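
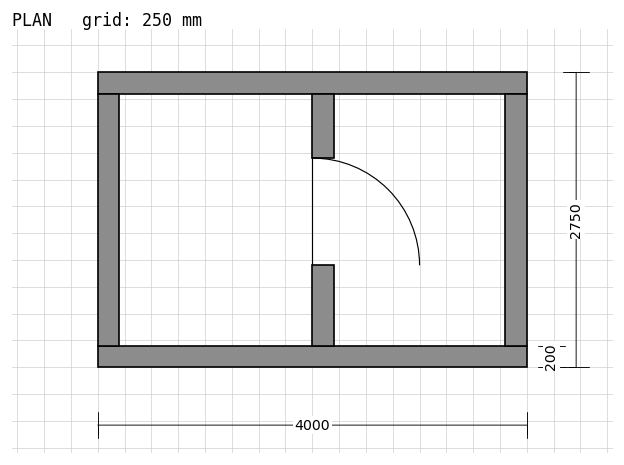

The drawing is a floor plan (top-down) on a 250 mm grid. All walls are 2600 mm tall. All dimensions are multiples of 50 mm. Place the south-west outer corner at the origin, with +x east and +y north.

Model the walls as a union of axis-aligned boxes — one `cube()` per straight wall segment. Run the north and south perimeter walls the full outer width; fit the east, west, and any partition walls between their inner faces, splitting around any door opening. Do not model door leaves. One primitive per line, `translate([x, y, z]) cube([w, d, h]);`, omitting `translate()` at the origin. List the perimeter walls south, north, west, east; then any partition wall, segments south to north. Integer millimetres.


cube([4000, 200, 2600]);
translate([0, 2550, 0]) cube([4000, 200, 2600]);
translate([0, 200, 0]) cube([200, 2350, 2600]);
translate([3800, 200, 0]) cube([200, 2350, 2600]);
translate([2000, 200, 0]) cube([200, 750, 2600]);
translate([2000, 1950, 0]) cube([200, 600, 2600]);


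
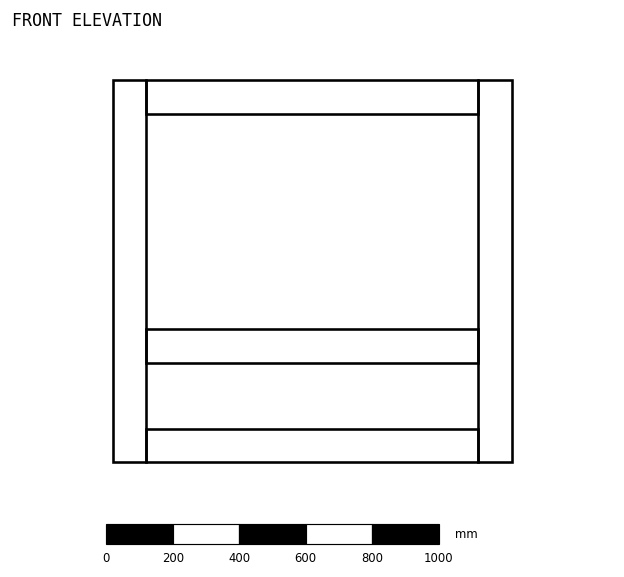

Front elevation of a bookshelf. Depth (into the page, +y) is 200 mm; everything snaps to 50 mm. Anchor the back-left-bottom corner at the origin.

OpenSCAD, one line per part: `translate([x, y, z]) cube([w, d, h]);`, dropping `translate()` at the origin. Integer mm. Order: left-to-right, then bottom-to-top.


cube([100, 200, 1150]);
translate([100, 0, 0]) cube([1000, 200, 100]);
translate([100, 0, 300]) cube([1000, 200, 100]);
translate([100, 0, 1050]) cube([1000, 200, 100]);
translate([1100, 0, 0]) cube([100, 200, 1150]);


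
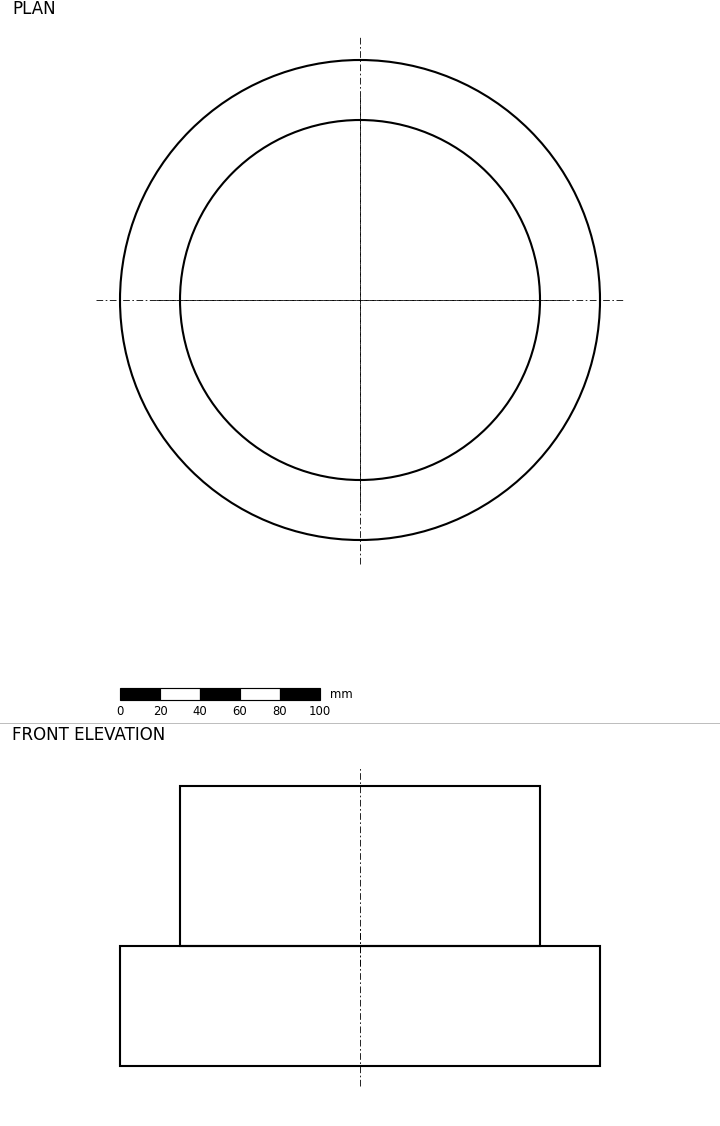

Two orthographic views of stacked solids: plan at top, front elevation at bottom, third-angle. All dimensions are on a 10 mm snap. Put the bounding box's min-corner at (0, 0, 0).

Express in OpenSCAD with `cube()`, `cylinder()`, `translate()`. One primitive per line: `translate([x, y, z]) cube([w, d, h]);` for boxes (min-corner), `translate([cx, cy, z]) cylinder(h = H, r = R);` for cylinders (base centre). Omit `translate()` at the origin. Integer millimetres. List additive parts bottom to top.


translate([120, 120, 0]) cylinder(h = 60, r = 120);
translate([120, 120, 60]) cylinder(h = 80, r = 90);


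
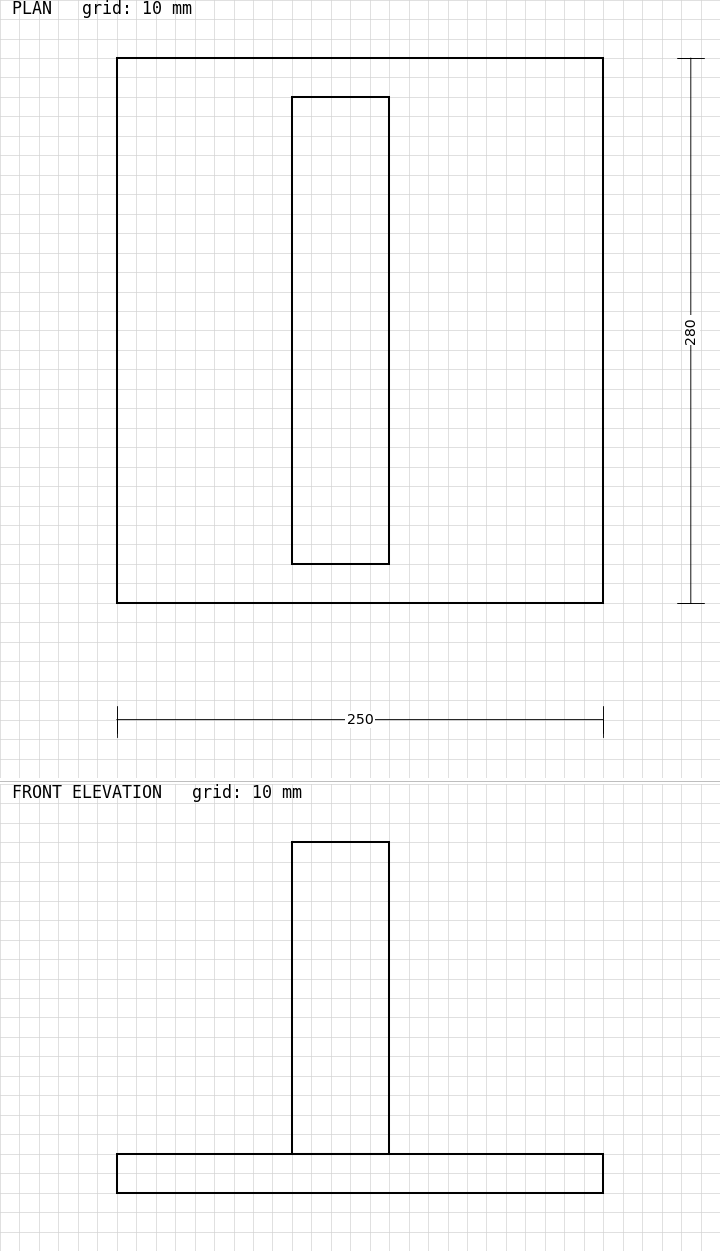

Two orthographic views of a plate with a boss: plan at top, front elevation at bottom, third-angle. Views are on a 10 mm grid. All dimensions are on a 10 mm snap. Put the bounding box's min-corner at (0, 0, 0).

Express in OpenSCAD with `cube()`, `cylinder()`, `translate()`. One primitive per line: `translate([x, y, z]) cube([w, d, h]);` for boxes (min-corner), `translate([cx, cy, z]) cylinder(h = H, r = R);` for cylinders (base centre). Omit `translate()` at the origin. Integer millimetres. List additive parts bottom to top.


cube([250, 280, 20]);
translate([90, 20, 20]) cube([50, 240, 160]);


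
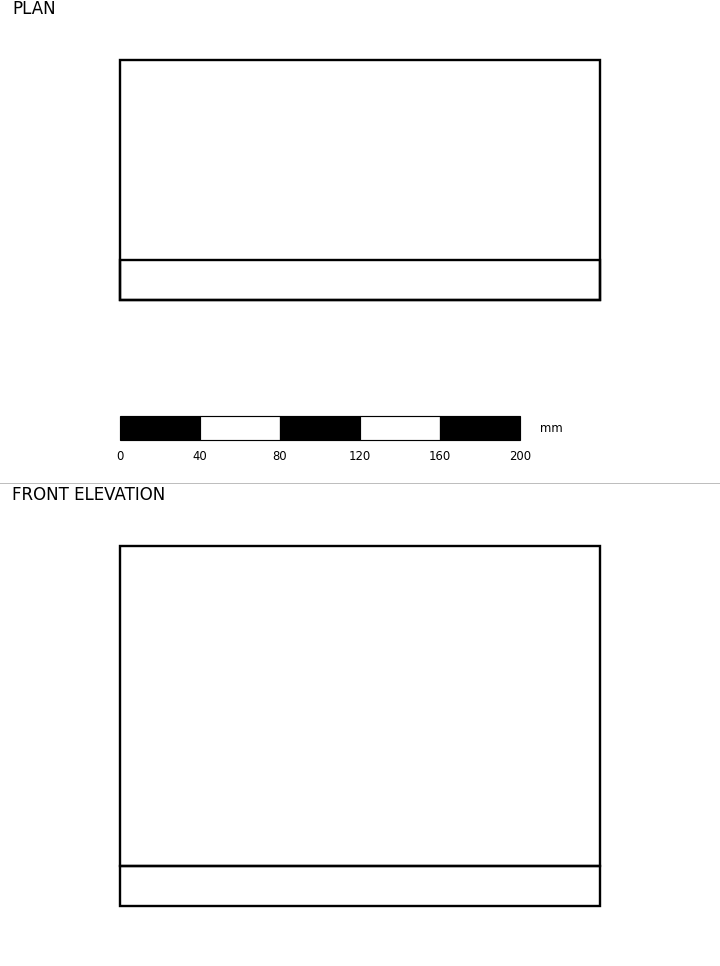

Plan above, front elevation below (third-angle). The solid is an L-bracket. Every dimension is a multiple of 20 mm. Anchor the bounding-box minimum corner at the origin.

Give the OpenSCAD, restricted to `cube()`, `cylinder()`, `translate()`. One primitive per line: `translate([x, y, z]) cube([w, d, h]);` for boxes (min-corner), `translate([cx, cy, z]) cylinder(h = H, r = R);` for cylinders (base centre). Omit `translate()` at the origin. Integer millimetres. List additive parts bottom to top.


cube([240, 120, 20]);
translate([0, 0, 20]) cube([240, 20, 160]);


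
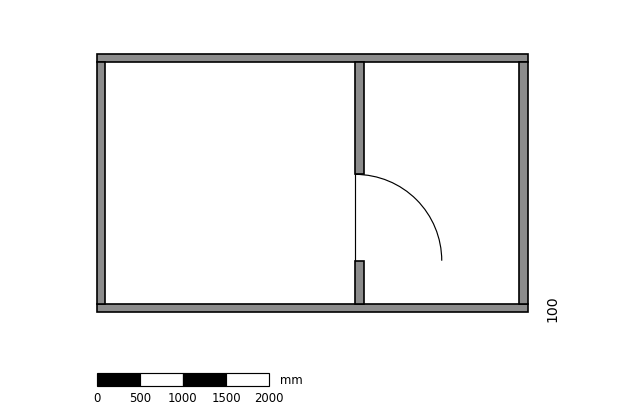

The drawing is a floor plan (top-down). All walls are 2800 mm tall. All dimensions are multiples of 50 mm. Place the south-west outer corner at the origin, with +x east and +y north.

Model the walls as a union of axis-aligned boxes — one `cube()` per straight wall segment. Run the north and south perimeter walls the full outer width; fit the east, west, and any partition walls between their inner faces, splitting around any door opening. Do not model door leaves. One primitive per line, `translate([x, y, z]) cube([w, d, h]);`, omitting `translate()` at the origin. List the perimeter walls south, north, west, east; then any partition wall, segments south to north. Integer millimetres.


cube([5000, 100, 2800]);
translate([0, 2900, 0]) cube([5000, 100, 2800]);
translate([0, 100, 0]) cube([100, 2800, 2800]);
translate([4900, 100, 0]) cube([100, 2800, 2800]);
translate([3000, 100, 0]) cube([100, 500, 2800]);
translate([3000, 1600, 0]) cube([100, 1300, 2800]);


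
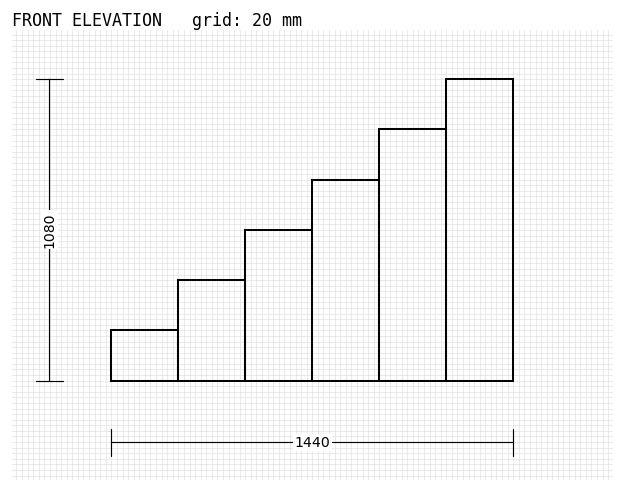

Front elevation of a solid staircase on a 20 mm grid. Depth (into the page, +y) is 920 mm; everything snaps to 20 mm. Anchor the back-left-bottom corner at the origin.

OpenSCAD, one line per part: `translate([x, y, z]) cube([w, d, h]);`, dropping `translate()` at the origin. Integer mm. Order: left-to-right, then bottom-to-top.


cube([240, 920, 180]);
translate([240, 0, 0]) cube([240, 920, 360]);
translate([480, 0, 0]) cube([240, 920, 540]);
translate([720, 0, 0]) cube([240, 920, 720]);
translate([960, 0, 0]) cube([240, 920, 900]);
translate([1200, 0, 0]) cube([240, 920, 1080]);


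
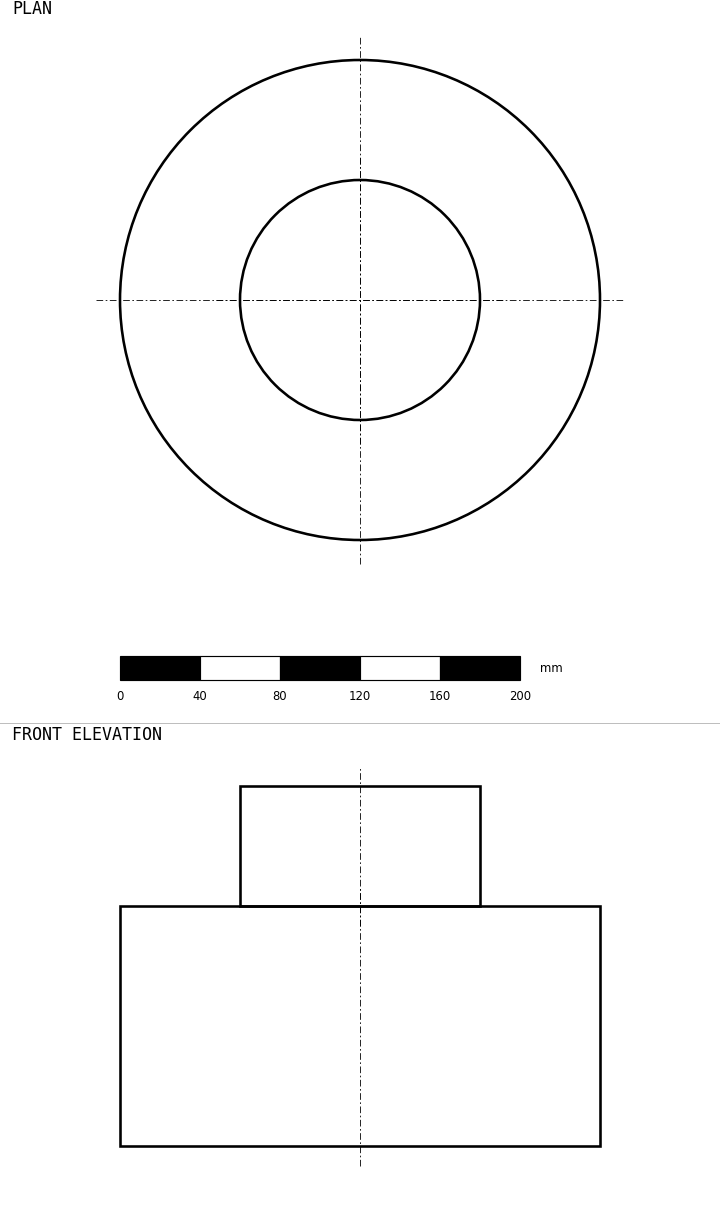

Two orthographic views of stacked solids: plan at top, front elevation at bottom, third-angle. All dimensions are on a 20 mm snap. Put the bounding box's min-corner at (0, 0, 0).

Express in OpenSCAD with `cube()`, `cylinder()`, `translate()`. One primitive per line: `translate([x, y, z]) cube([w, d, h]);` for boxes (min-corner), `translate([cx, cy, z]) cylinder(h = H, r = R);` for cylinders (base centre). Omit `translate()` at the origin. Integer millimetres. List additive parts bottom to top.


translate([120, 120, 0]) cylinder(h = 120, r = 120);
translate([120, 120, 120]) cylinder(h = 60, r = 60);


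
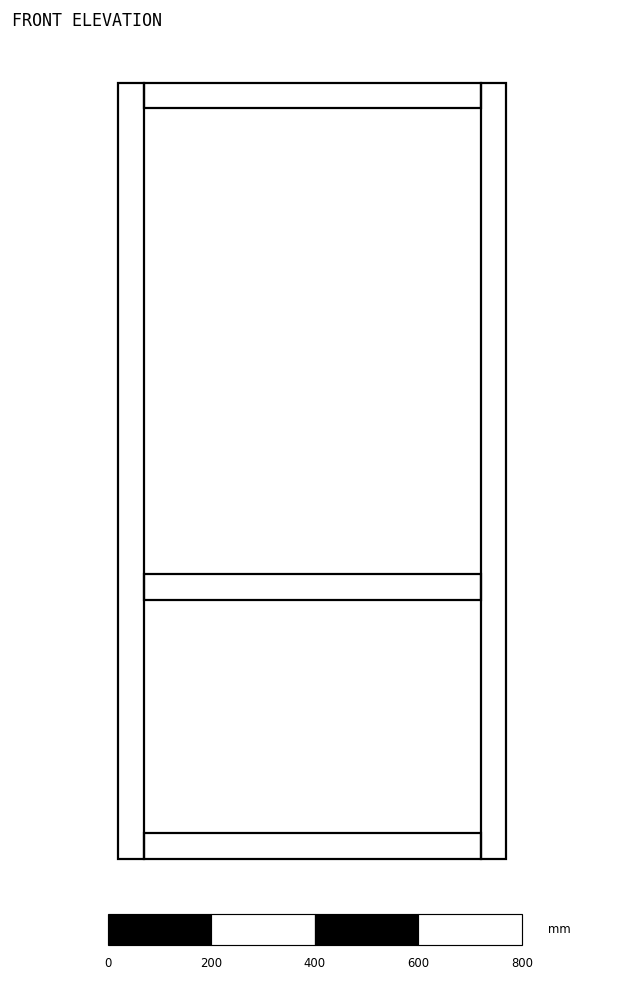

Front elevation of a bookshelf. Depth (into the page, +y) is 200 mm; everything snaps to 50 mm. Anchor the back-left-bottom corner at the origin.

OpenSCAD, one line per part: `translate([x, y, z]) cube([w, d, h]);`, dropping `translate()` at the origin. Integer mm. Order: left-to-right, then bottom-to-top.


cube([50, 200, 1500]);
translate([50, 0, 0]) cube([650, 200, 50]);
translate([50, 0, 500]) cube([650, 200, 50]);
translate([50, 0, 1450]) cube([650, 200, 50]);
translate([700, 0, 0]) cube([50, 200, 1500]);


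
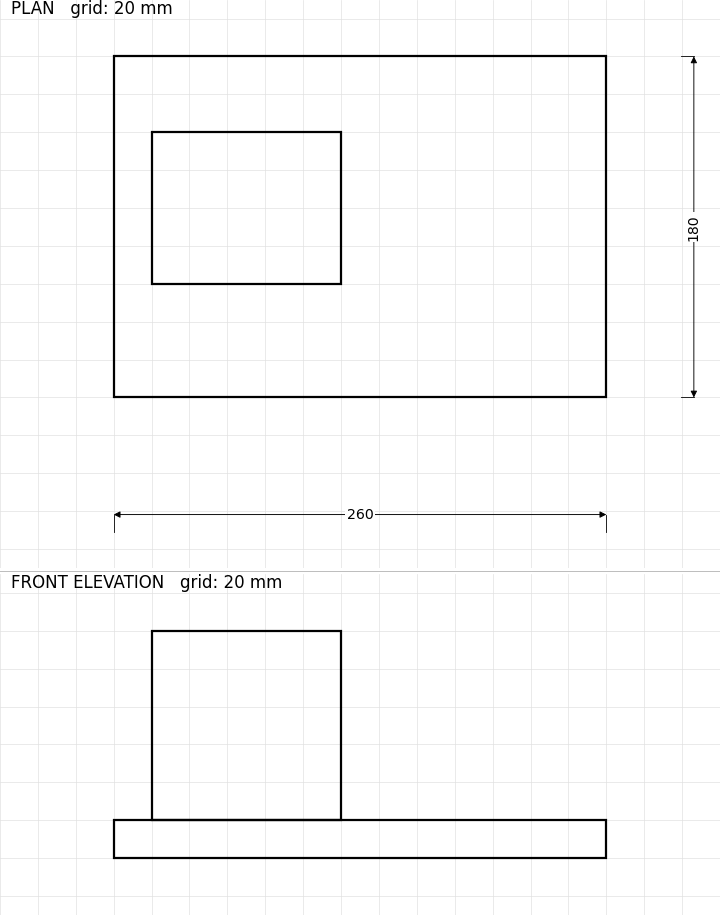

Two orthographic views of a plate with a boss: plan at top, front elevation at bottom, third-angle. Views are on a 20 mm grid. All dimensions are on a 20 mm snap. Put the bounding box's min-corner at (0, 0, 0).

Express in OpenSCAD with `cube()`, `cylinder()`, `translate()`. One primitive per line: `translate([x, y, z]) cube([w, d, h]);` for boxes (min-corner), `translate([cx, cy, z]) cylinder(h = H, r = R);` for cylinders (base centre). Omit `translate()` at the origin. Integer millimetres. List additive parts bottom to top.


cube([260, 180, 20]);
translate([20, 60, 20]) cube([100, 80, 100]);


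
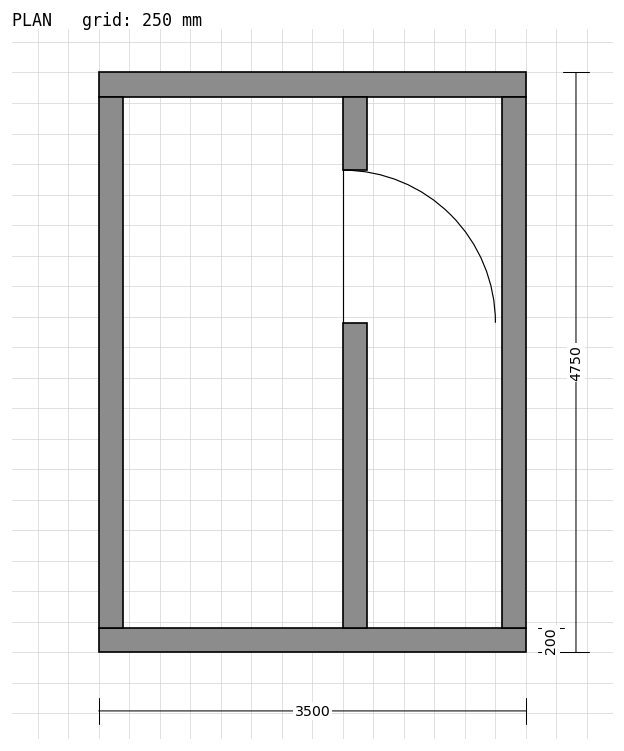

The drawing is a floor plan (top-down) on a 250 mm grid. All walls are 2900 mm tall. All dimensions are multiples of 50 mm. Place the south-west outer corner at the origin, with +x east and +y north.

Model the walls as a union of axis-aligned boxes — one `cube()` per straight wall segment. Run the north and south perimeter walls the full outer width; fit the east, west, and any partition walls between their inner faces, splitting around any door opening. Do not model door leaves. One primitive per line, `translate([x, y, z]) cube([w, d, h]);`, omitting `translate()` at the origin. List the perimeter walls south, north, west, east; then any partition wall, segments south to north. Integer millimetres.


cube([3500, 200, 2900]);
translate([0, 4550, 0]) cube([3500, 200, 2900]);
translate([0, 200, 0]) cube([200, 4350, 2900]);
translate([3300, 200, 0]) cube([200, 4350, 2900]);
translate([2000, 200, 0]) cube([200, 2500, 2900]);
translate([2000, 3950, 0]) cube([200, 600, 2900]);


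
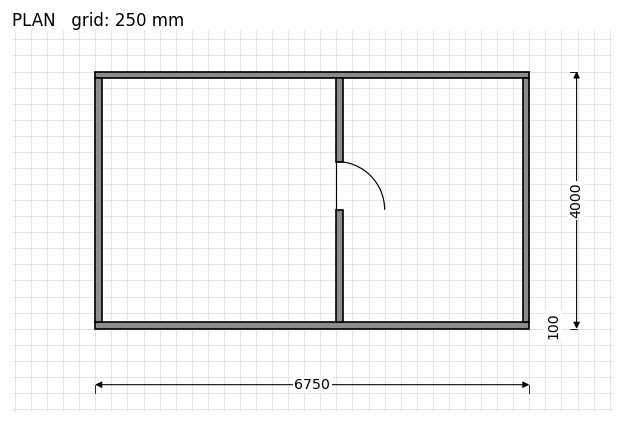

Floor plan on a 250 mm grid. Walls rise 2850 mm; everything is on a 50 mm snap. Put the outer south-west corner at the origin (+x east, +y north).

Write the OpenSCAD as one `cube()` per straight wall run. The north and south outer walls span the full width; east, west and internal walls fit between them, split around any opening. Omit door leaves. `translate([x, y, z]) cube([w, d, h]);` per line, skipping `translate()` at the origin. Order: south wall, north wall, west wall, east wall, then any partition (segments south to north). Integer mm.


cube([6750, 100, 2850]);
translate([0, 3900, 0]) cube([6750, 100, 2850]);
translate([0, 100, 0]) cube([100, 3800, 2850]);
translate([6650, 100, 0]) cube([100, 3800, 2850]);
translate([3750, 100, 0]) cube([100, 1750, 2850]);
translate([3750, 2600, 0]) cube([100, 1300, 2850]);


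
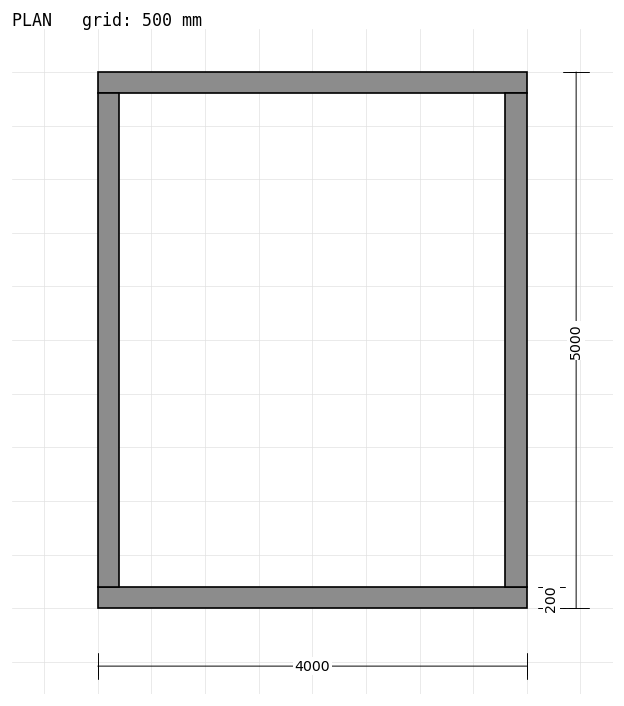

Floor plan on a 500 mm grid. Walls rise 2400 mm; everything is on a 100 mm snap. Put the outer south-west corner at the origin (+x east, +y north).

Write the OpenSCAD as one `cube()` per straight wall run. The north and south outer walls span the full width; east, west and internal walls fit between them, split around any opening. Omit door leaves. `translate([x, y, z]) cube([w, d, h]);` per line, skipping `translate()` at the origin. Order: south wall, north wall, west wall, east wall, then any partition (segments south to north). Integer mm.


cube([4000, 200, 2400]);
translate([0, 4800, 0]) cube([4000, 200, 2400]);
translate([0, 200, 0]) cube([200, 4600, 2400]);
translate([3800, 200, 0]) cube([200, 4600, 2400]);


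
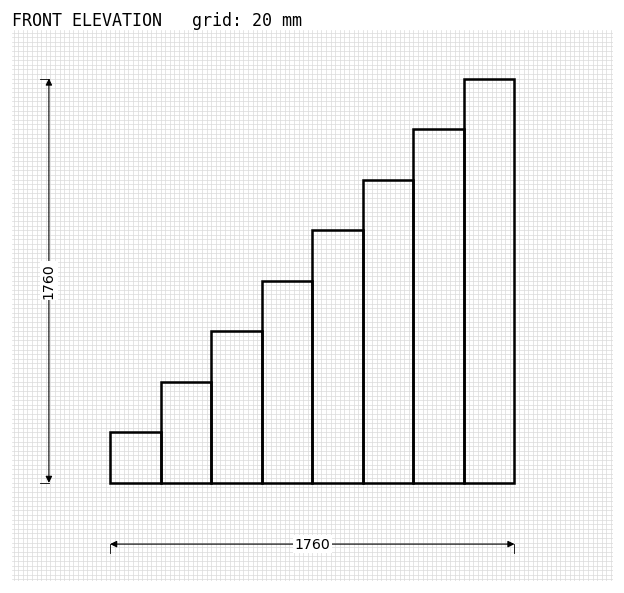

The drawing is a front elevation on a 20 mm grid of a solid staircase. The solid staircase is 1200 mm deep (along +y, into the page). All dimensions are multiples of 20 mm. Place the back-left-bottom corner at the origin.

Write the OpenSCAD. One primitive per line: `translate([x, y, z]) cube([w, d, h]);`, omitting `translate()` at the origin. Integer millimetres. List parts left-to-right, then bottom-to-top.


cube([220, 1200, 220]);
translate([220, 0, 0]) cube([220, 1200, 440]);
translate([440, 0, 0]) cube([220, 1200, 660]);
translate([660, 0, 0]) cube([220, 1200, 880]);
translate([880, 0, 0]) cube([220, 1200, 1100]);
translate([1100, 0, 0]) cube([220, 1200, 1320]);
translate([1320, 0, 0]) cube([220, 1200, 1540]);
translate([1540, 0, 0]) cube([220, 1200, 1760]);


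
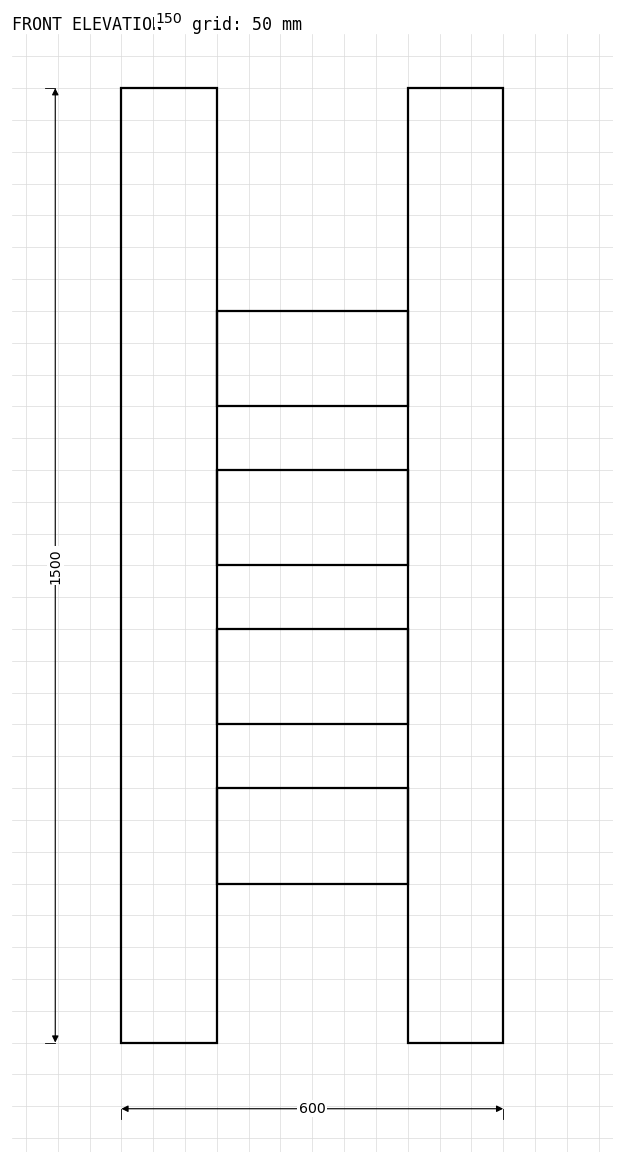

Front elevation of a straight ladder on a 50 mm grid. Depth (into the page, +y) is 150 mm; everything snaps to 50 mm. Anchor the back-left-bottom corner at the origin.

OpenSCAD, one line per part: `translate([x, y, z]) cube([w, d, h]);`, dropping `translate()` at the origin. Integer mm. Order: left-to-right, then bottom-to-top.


cube([150, 150, 1500]);
translate([150, 0, 250]) cube([300, 150, 150]);
translate([150, 0, 500]) cube([300, 150, 150]);
translate([150, 0, 750]) cube([300, 150, 150]);
translate([150, 0, 1000]) cube([300, 150, 150]);
translate([450, 0, 0]) cube([150, 150, 1500]);


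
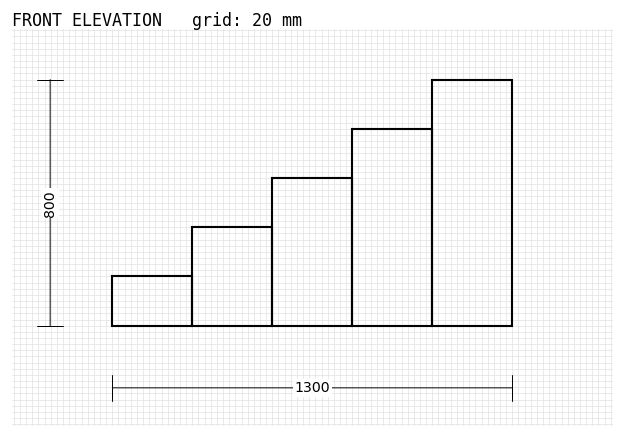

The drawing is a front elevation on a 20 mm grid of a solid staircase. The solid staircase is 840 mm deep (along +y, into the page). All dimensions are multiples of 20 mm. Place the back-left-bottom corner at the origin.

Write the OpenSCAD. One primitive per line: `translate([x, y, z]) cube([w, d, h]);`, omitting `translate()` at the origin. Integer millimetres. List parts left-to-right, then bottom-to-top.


cube([260, 840, 160]);
translate([260, 0, 0]) cube([260, 840, 320]);
translate([520, 0, 0]) cube([260, 840, 480]);
translate([780, 0, 0]) cube([260, 840, 640]);
translate([1040, 0, 0]) cube([260, 840, 800]);


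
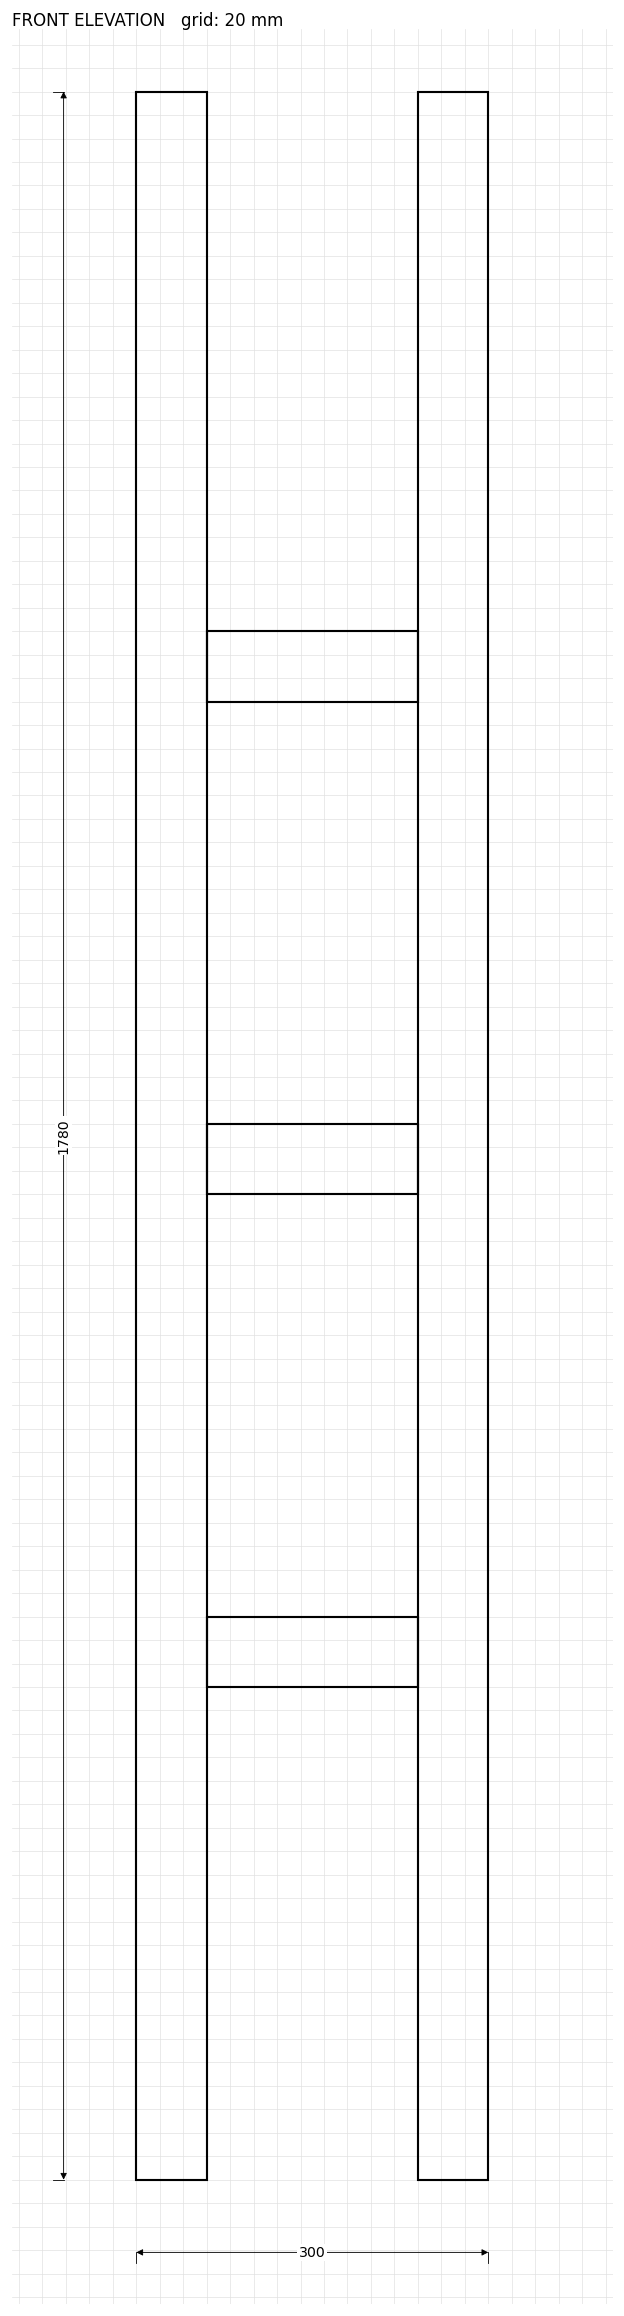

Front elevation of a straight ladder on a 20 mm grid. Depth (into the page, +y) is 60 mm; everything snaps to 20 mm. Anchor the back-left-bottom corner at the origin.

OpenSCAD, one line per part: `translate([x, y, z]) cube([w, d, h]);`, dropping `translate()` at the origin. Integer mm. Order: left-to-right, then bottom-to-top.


cube([60, 60, 1780]);
translate([60, 0, 420]) cube([180, 60, 60]);
translate([60, 0, 840]) cube([180, 60, 60]);
translate([60, 0, 1260]) cube([180, 60, 60]);
translate([240, 0, 0]) cube([60, 60, 1780]);


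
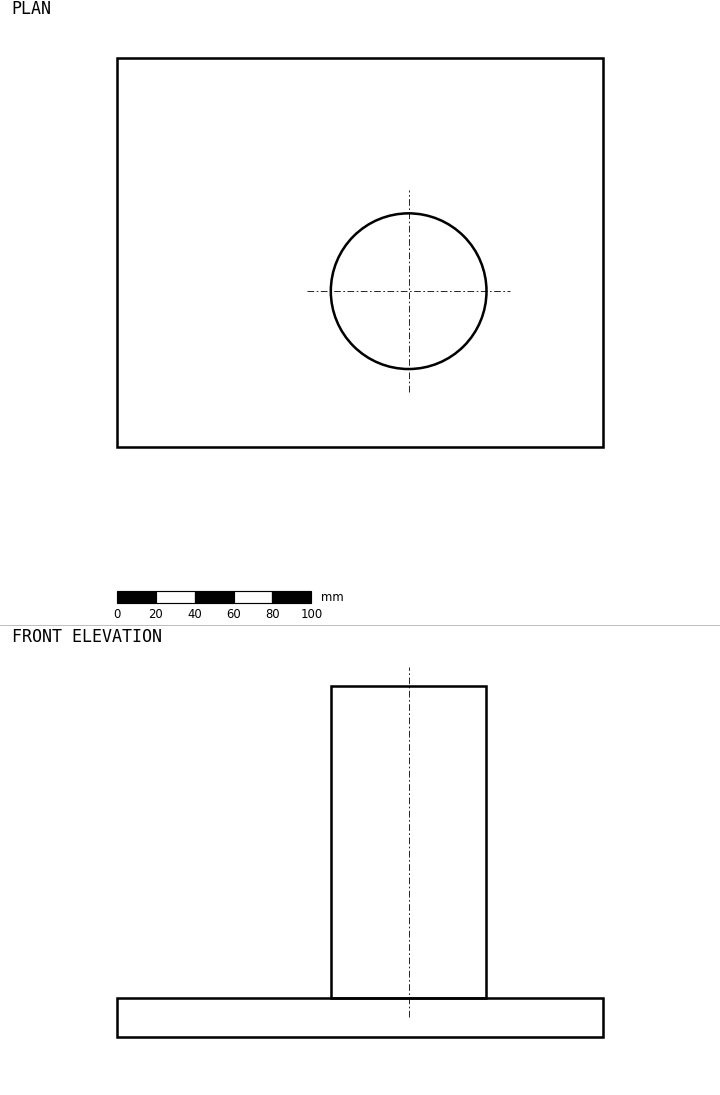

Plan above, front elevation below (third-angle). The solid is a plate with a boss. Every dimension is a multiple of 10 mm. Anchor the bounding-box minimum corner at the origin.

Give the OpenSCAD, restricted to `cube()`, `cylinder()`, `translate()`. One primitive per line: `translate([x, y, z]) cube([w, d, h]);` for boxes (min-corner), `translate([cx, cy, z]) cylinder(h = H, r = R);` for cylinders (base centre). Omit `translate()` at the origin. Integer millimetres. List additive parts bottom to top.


cube([250, 200, 20]);
translate([150, 80, 20]) cylinder(h = 160, r = 40);


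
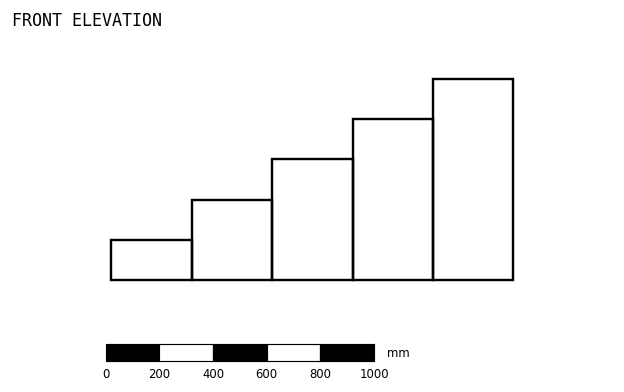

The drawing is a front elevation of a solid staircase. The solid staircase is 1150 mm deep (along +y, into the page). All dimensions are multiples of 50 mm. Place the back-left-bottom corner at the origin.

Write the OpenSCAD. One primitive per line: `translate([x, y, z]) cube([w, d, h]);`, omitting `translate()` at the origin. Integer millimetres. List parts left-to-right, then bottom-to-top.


cube([300, 1150, 150]);
translate([300, 0, 0]) cube([300, 1150, 300]);
translate([600, 0, 0]) cube([300, 1150, 450]);
translate([900, 0, 0]) cube([300, 1150, 600]);
translate([1200, 0, 0]) cube([300, 1150, 750]);


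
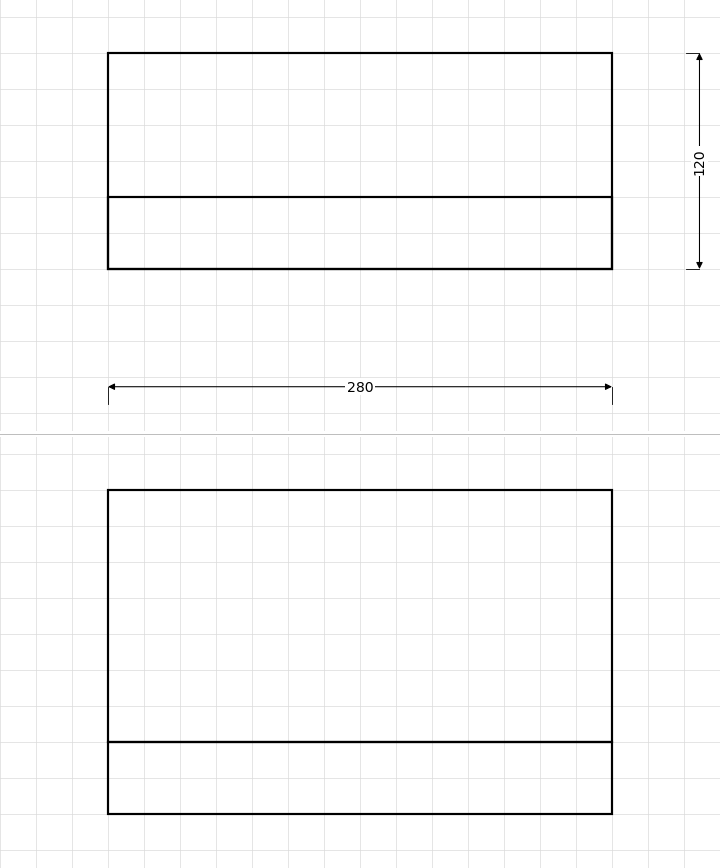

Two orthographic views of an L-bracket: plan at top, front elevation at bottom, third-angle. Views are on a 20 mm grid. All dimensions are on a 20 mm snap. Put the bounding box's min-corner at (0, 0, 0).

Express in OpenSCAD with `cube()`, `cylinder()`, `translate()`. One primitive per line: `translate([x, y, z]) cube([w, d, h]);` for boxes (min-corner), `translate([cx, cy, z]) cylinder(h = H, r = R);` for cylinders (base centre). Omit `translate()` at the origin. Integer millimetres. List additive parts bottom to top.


cube([280, 120, 40]);
translate([0, 0, 40]) cube([280, 40, 140]);


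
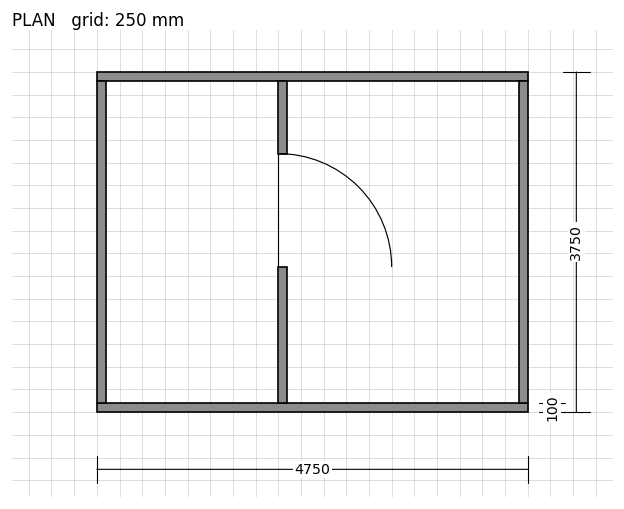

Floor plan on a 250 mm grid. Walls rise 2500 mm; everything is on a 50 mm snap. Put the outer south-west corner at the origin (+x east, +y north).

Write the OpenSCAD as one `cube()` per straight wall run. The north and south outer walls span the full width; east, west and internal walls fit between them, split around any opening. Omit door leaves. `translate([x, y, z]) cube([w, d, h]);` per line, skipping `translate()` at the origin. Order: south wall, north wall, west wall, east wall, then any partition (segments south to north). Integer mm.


cube([4750, 100, 2500]);
translate([0, 3650, 0]) cube([4750, 100, 2500]);
translate([0, 100, 0]) cube([100, 3550, 2500]);
translate([4650, 100, 0]) cube([100, 3550, 2500]);
translate([2000, 100, 0]) cube([100, 1500, 2500]);
translate([2000, 2850, 0]) cube([100, 800, 2500]);


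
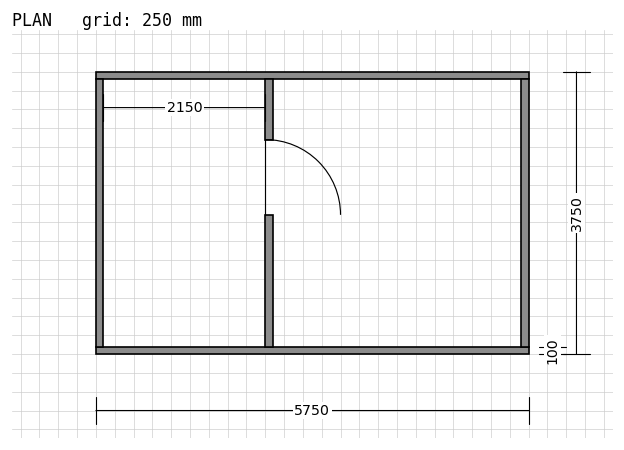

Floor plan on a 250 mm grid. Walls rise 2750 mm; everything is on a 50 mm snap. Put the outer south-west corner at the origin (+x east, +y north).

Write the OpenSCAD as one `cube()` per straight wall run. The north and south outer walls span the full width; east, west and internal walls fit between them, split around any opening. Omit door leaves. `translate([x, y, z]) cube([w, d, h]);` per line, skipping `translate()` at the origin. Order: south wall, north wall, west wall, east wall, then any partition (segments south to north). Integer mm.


cube([5750, 100, 2750]);
translate([0, 3650, 0]) cube([5750, 100, 2750]);
translate([0, 100, 0]) cube([100, 3550, 2750]);
translate([5650, 100, 0]) cube([100, 3550, 2750]);
translate([2250, 100, 0]) cube([100, 1750, 2750]);
translate([2250, 2850, 0]) cube([100, 800, 2750]);


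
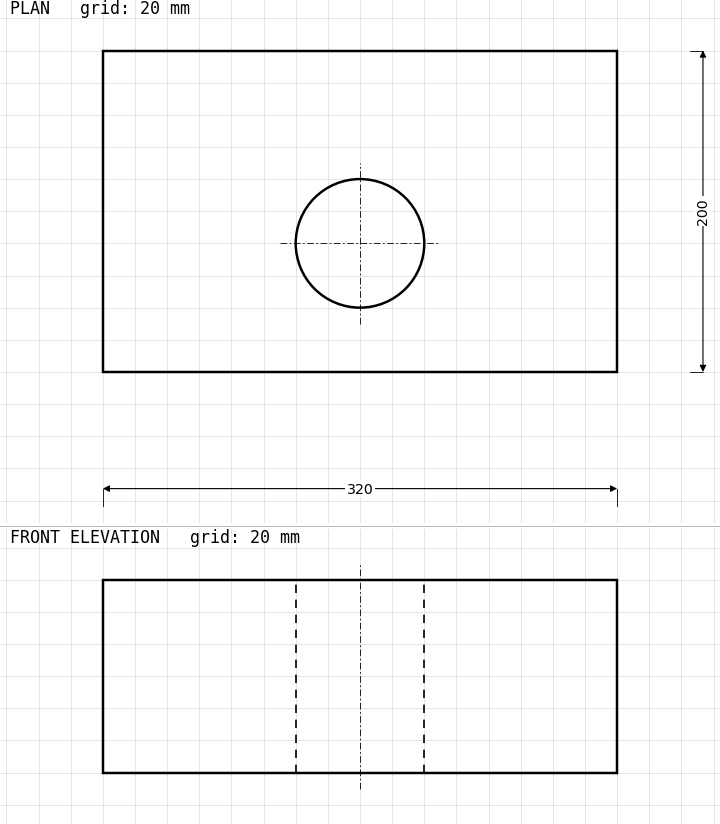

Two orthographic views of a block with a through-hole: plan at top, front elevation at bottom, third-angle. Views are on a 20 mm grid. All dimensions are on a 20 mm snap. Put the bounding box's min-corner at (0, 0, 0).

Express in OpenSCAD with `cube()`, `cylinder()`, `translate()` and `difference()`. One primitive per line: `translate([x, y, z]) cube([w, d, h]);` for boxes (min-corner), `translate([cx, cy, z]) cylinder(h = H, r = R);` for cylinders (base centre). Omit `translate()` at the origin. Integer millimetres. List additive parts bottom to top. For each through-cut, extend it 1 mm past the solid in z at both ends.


difference() {
  cube([320, 200, 120]);
  translate([160, 80, -1]) cylinder(h = 122, r = 40);
}


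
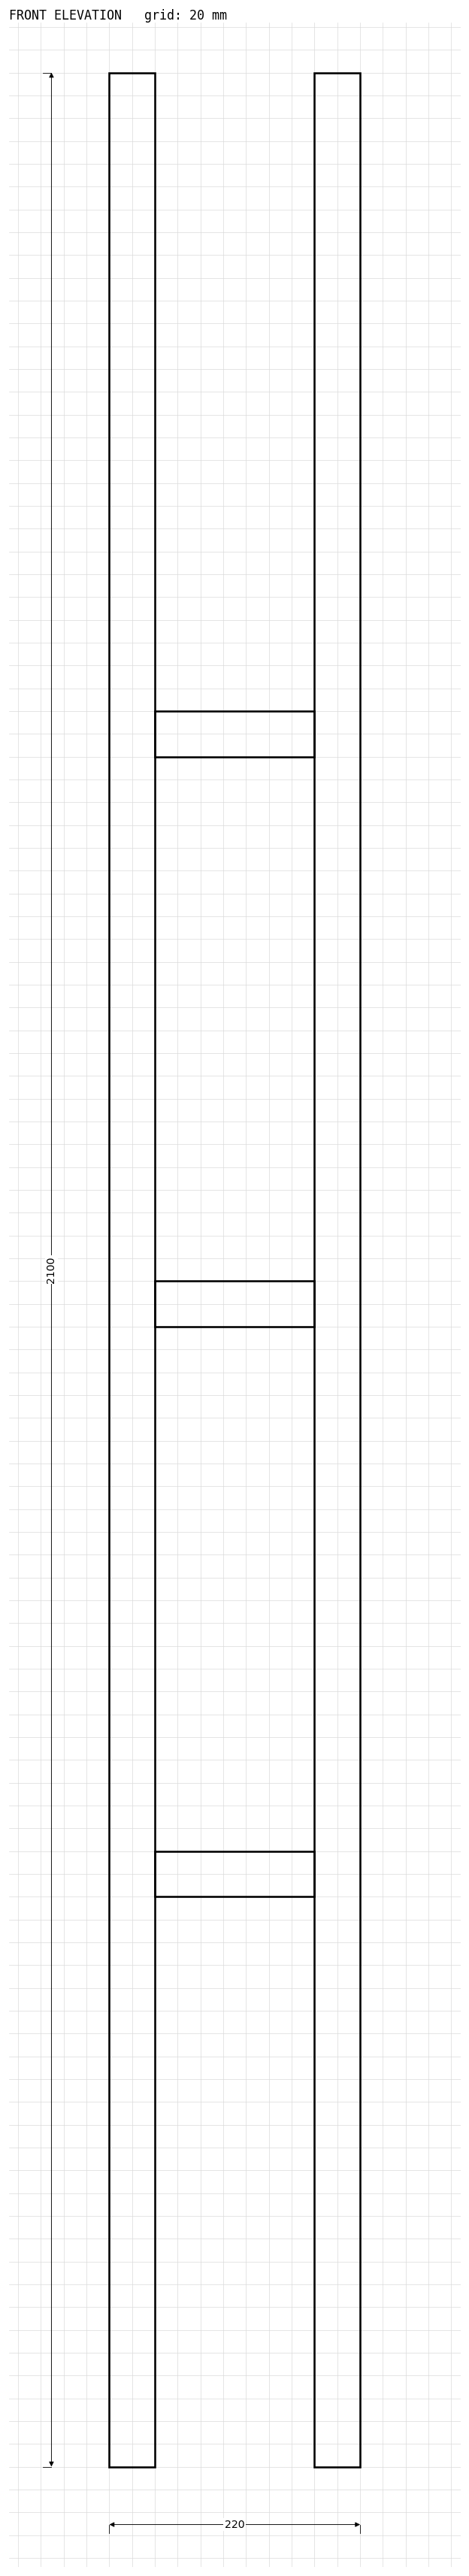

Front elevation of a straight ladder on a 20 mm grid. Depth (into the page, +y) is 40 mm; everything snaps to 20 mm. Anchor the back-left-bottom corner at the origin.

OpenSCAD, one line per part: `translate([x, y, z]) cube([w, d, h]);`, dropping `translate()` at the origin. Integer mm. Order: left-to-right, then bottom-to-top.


cube([40, 40, 2100]);
translate([40, 0, 500]) cube([140, 40, 40]);
translate([40, 0, 1000]) cube([140, 40, 40]);
translate([40, 0, 1500]) cube([140, 40, 40]);
translate([180, 0, 0]) cube([40, 40, 2100]);


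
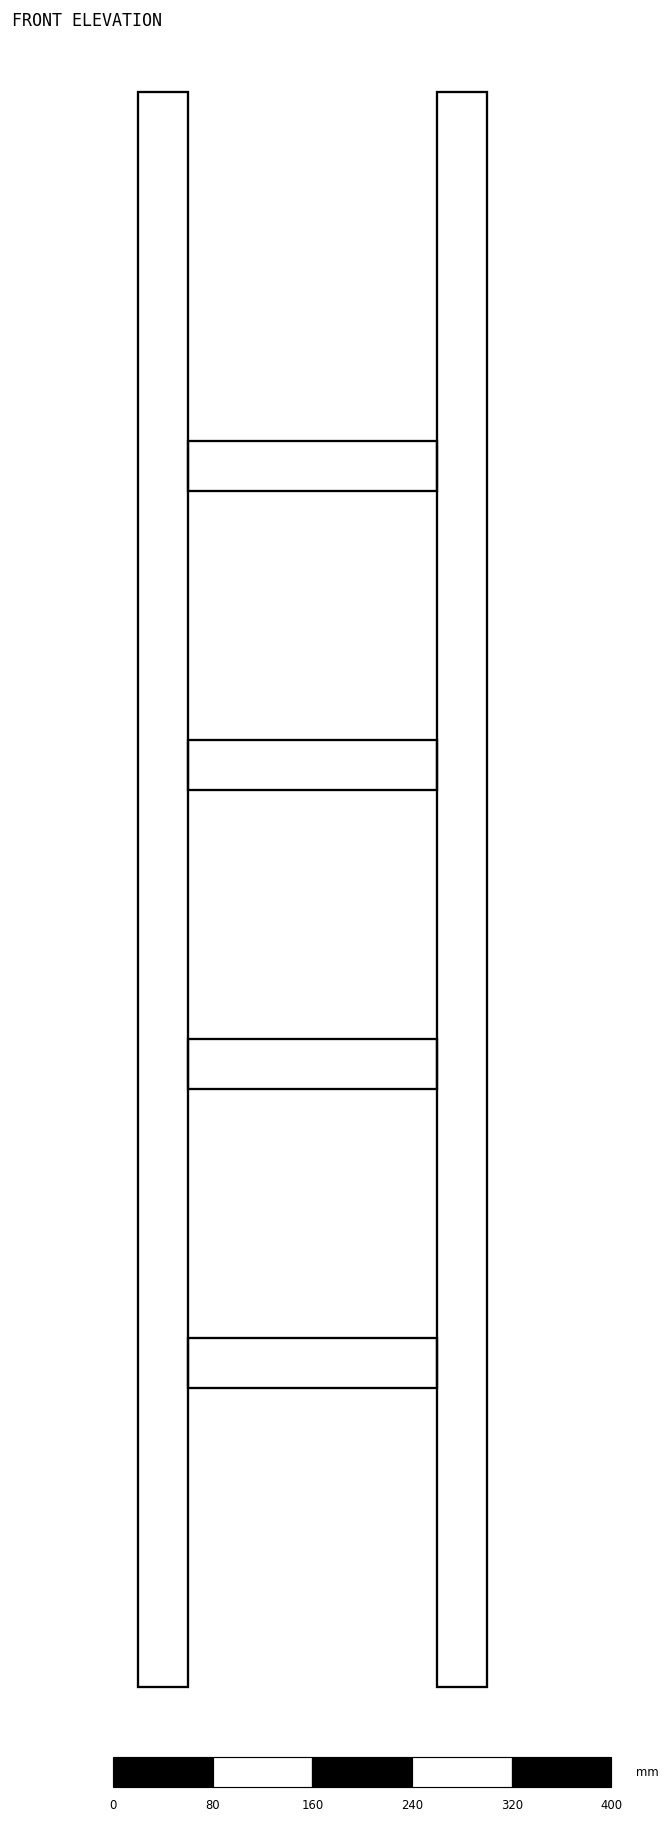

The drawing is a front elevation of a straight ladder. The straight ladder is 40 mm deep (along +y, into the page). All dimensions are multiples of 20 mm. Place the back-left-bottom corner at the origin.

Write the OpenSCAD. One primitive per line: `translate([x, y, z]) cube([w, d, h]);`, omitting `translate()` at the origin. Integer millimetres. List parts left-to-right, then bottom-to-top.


cube([40, 40, 1280]);
translate([40, 0, 240]) cube([200, 40, 40]);
translate([40, 0, 480]) cube([200, 40, 40]);
translate([40, 0, 720]) cube([200, 40, 40]);
translate([40, 0, 960]) cube([200, 40, 40]);
translate([240, 0, 0]) cube([40, 40, 1280]);


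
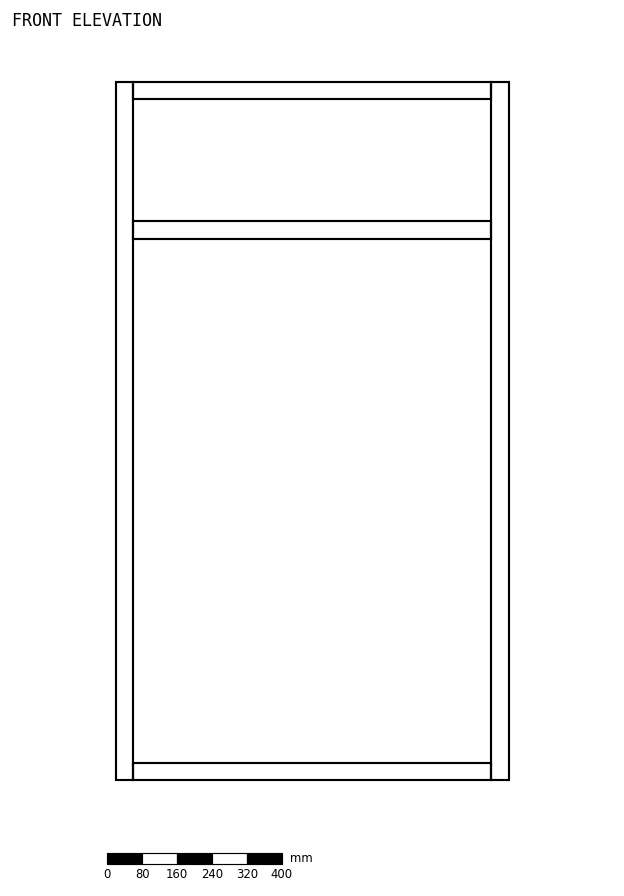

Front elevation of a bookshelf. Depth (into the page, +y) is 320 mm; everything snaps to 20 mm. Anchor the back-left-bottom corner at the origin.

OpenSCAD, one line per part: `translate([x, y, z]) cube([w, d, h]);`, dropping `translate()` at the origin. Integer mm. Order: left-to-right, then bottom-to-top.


cube([40, 320, 1600]);
translate([40, 0, 0]) cube([820, 320, 40]);
translate([40, 0, 1240]) cube([820, 320, 40]);
translate([40, 0, 1560]) cube([820, 320, 40]);
translate([860, 0, 0]) cube([40, 320, 1600]);


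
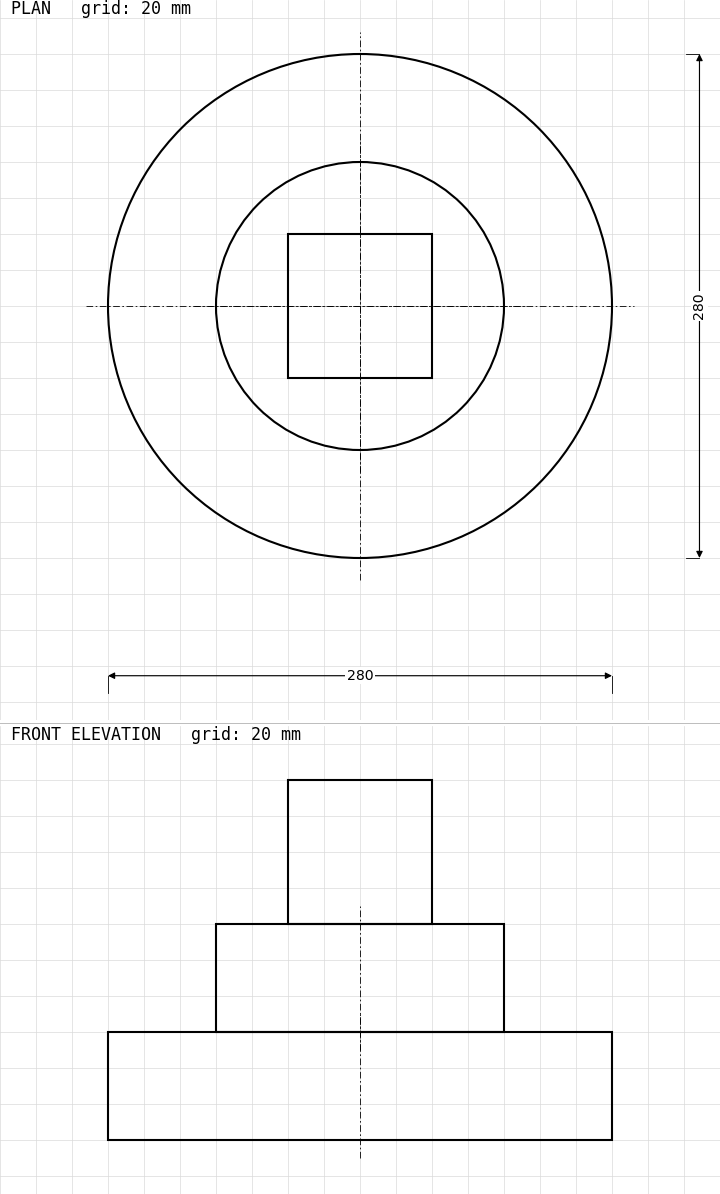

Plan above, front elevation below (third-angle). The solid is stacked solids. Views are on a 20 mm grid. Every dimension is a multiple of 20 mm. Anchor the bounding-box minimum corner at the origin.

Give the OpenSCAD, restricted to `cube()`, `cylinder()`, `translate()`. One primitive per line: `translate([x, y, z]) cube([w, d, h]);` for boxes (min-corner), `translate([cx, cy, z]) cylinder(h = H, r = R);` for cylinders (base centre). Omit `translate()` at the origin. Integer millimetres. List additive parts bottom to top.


translate([140, 140, 0]) cylinder(h = 60, r = 140);
translate([140, 140, 60]) cylinder(h = 60, r = 80);
translate([100, 100, 120]) cube([80, 80, 80]);


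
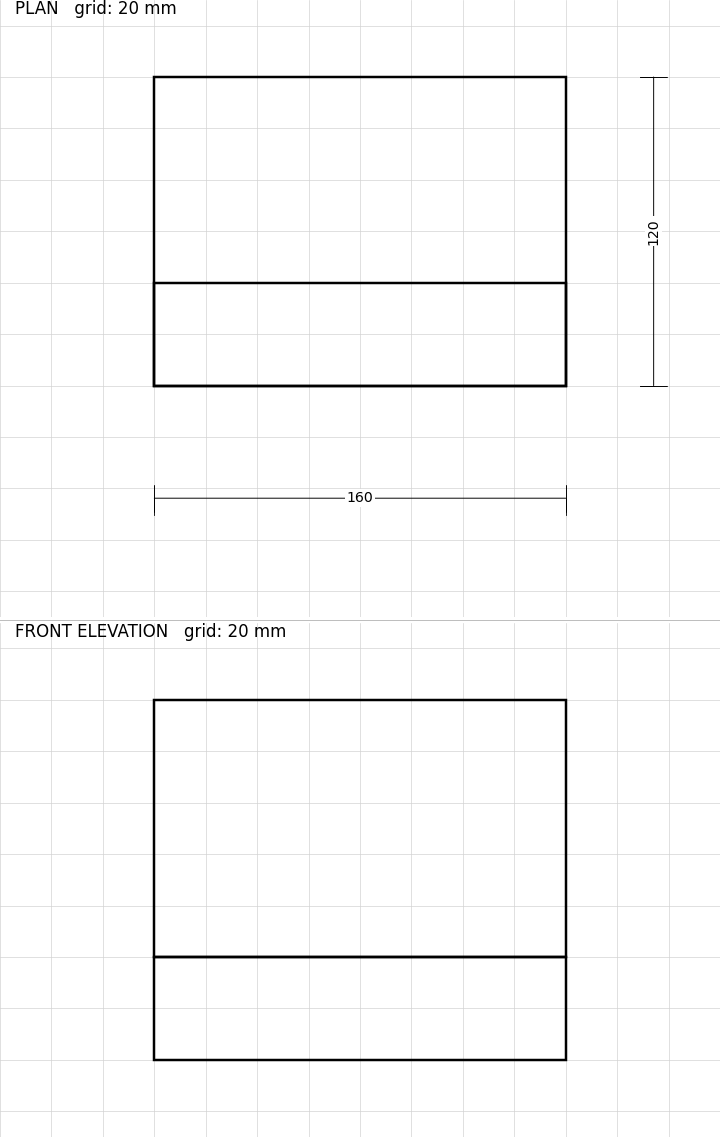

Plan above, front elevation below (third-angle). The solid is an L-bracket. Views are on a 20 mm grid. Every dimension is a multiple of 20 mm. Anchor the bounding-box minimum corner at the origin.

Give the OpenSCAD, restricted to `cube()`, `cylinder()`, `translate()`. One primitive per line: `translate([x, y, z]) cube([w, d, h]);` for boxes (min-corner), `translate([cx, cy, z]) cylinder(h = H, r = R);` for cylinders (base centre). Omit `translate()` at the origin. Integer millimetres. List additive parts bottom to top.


cube([160, 120, 40]);
translate([0, 0, 40]) cube([160, 40, 100]);


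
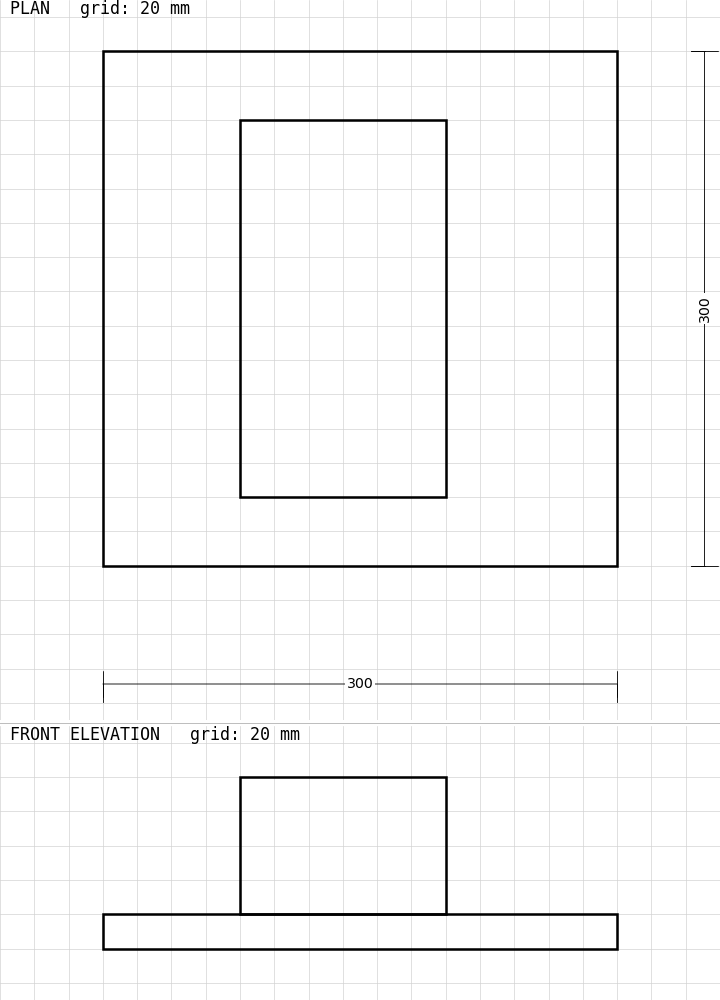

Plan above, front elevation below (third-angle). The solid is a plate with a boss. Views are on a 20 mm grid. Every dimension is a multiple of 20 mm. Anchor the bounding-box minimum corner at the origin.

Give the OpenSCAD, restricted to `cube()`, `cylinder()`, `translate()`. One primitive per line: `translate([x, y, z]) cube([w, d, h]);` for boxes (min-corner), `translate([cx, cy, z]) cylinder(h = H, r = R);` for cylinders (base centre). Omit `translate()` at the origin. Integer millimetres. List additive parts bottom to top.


cube([300, 300, 20]);
translate([80, 40, 20]) cube([120, 220, 80]);


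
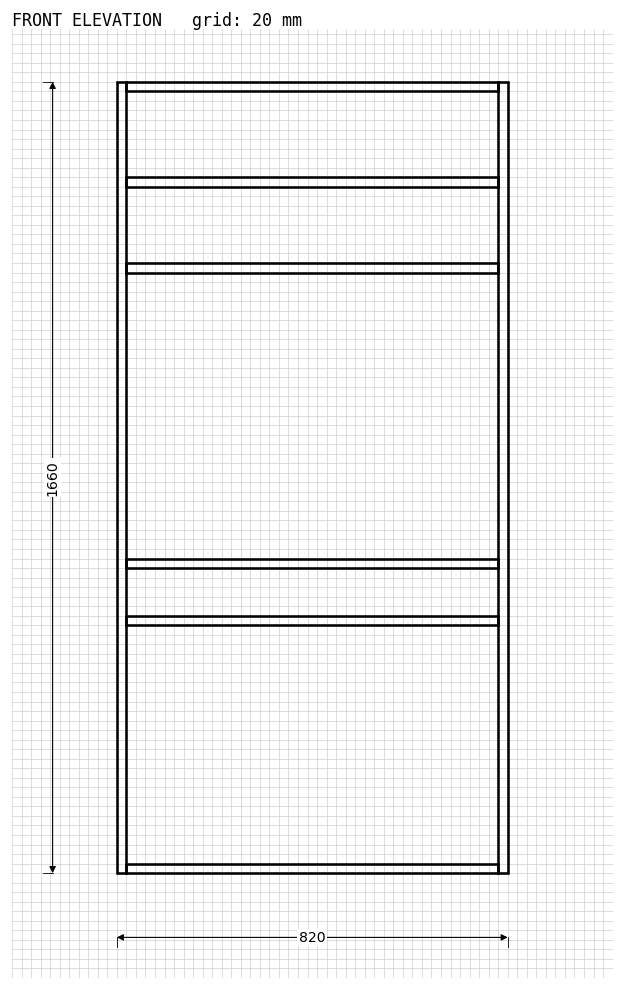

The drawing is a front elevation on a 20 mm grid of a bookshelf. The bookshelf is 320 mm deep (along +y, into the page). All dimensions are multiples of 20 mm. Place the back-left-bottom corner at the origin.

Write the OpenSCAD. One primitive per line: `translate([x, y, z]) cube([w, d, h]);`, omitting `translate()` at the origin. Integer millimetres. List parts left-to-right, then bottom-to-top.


cube([20, 320, 1660]);
translate([20, 0, 0]) cube([780, 320, 20]);
translate([20, 0, 520]) cube([780, 320, 20]);
translate([20, 0, 640]) cube([780, 320, 20]);
translate([20, 0, 1260]) cube([780, 320, 20]);
translate([20, 0, 1440]) cube([780, 320, 20]);
translate([20, 0, 1640]) cube([780, 320, 20]);
translate([800, 0, 0]) cube([20, 320, 1660]);


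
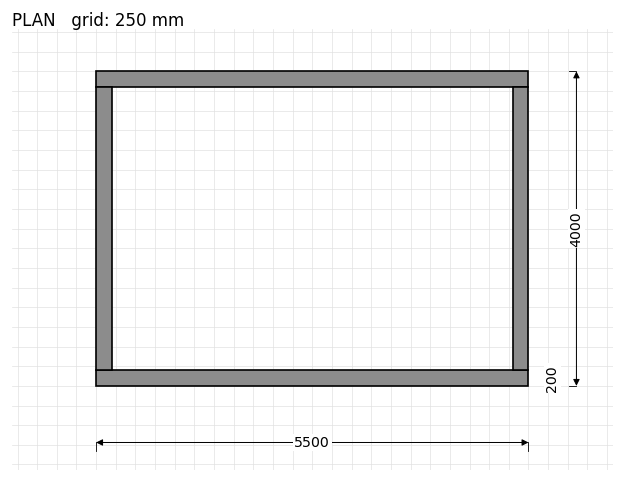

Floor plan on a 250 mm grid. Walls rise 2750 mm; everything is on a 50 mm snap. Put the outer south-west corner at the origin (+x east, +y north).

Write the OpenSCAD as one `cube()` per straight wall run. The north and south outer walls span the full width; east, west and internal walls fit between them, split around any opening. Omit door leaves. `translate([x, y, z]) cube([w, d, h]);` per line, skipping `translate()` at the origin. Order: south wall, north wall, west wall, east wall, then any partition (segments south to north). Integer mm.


cube([5500, 200, 2750]);
translate([0, 3800, 0]) cube([5500, 200, 2750]);
translate([0, 200, 0]) cube([200, 3600, 2750]);
translate([5300, 200, 0]) cube([200, 3600, 2750]);


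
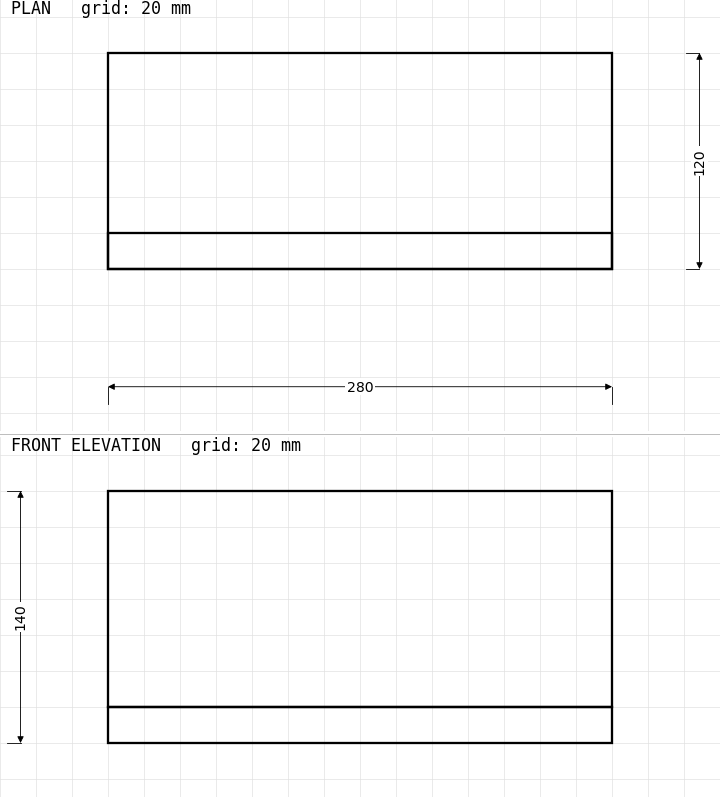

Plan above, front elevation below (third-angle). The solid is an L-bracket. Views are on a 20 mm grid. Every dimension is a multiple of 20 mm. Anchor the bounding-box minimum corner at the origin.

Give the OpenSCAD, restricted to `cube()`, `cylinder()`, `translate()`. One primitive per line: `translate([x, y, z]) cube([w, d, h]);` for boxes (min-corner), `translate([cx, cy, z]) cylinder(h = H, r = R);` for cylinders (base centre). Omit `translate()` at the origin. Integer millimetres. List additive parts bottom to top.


cube([280, 120, 20]);
translate([0, 0, 20]) cube([280, 20, 120]);


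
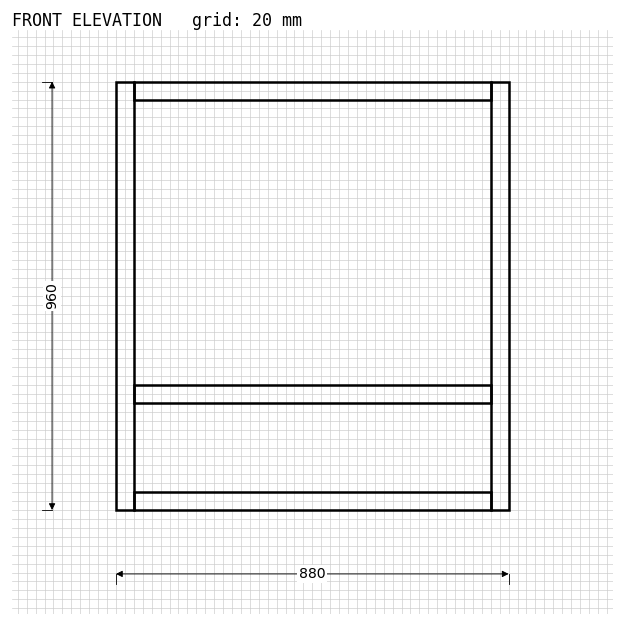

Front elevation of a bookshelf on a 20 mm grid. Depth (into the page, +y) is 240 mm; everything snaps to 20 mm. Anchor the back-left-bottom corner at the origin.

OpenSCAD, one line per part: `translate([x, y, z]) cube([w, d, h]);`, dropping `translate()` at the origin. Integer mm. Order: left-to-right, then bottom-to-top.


cube([40, 240, 960]);
translate([40, 0, 0]) cube([800, 240, 40]);
translate([40, 0, 240]) cube([800, 240, 40]);
translate([40, 0, 920]) cube([800, 240, 40]);
translate([840, 0, 0]) cube([40, 240, 960]);


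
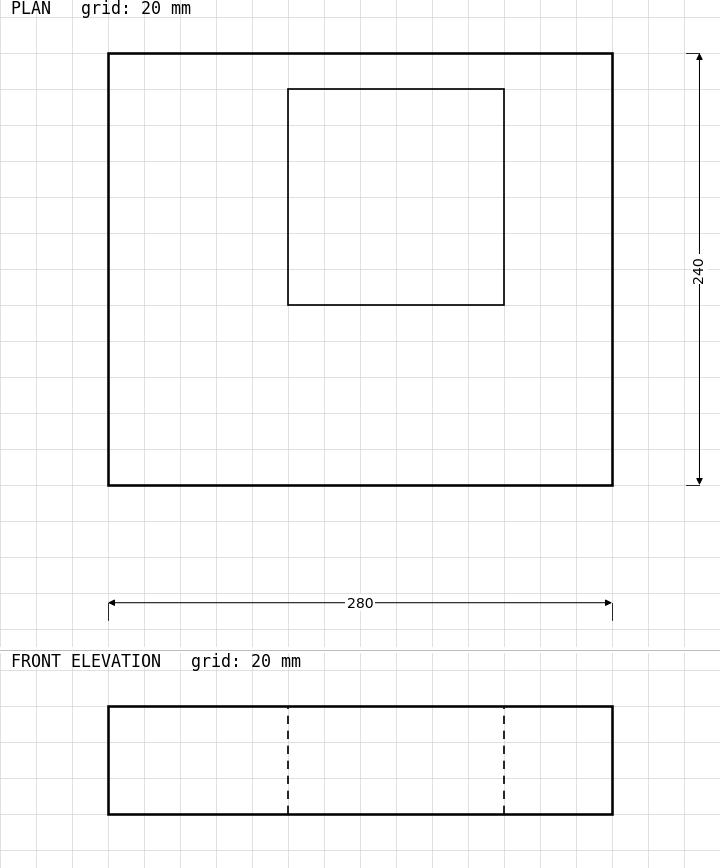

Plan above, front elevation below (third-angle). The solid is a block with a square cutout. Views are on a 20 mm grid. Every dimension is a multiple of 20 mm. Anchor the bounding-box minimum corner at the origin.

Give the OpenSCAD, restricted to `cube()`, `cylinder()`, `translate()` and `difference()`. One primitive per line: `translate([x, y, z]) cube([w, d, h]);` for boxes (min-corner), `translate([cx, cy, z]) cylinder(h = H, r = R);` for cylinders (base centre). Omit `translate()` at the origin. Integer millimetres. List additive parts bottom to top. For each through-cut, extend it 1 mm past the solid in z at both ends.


difference() {
  cube([280, 240, 60]);
  translate([100, 100, -1]) cube([120, 120, 62]);
}


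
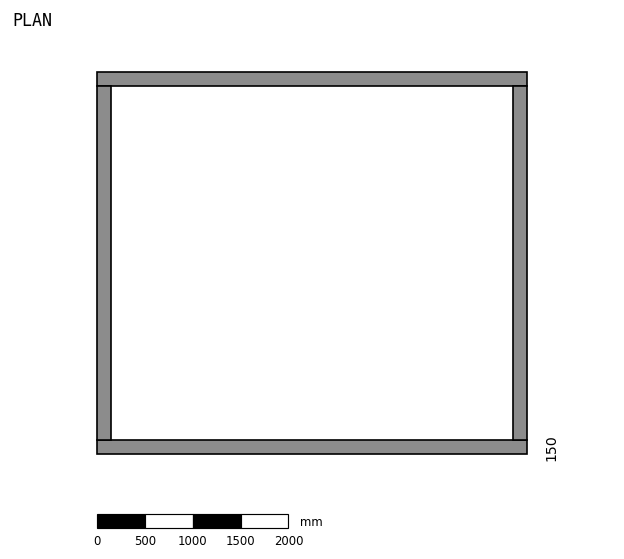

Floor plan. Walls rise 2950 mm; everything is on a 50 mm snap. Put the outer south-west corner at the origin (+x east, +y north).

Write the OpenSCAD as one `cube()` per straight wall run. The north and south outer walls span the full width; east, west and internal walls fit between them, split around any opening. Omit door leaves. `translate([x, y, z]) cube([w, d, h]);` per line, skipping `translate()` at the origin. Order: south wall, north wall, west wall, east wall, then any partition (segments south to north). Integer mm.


cube([4500, 150, 2950]);
translate([0, 3850, 0]) cube([4500, 150, 2950]);
translate([0, 150, 0]) cube([150, 3700, 2950]);
translate([4350, 150, 0]) cube([150, 3700, 2950]);


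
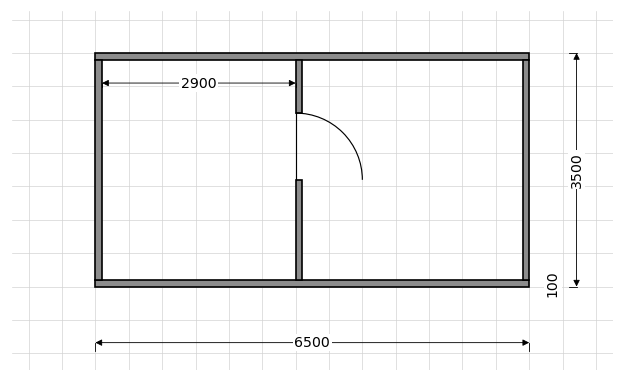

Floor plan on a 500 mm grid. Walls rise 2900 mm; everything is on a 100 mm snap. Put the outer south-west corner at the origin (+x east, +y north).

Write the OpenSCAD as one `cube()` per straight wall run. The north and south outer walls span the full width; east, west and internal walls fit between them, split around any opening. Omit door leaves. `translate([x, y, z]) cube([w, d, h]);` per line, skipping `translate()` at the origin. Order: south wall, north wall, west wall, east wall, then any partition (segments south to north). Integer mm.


cube([6500, 100, 2900]);
translate([0, 3400, 0]) cube([6500, 100, 2900]);
translate([0, 100, 0]) cube([100, 3300, 2900]);
translate([6400, 100, 0]) cube([100, 3300, 2900]);
translate([3000, 100, 0]) cube([100, 1500, 2900]);
translate([3000, 2600, 0]) cube([100, 800, 2900]);


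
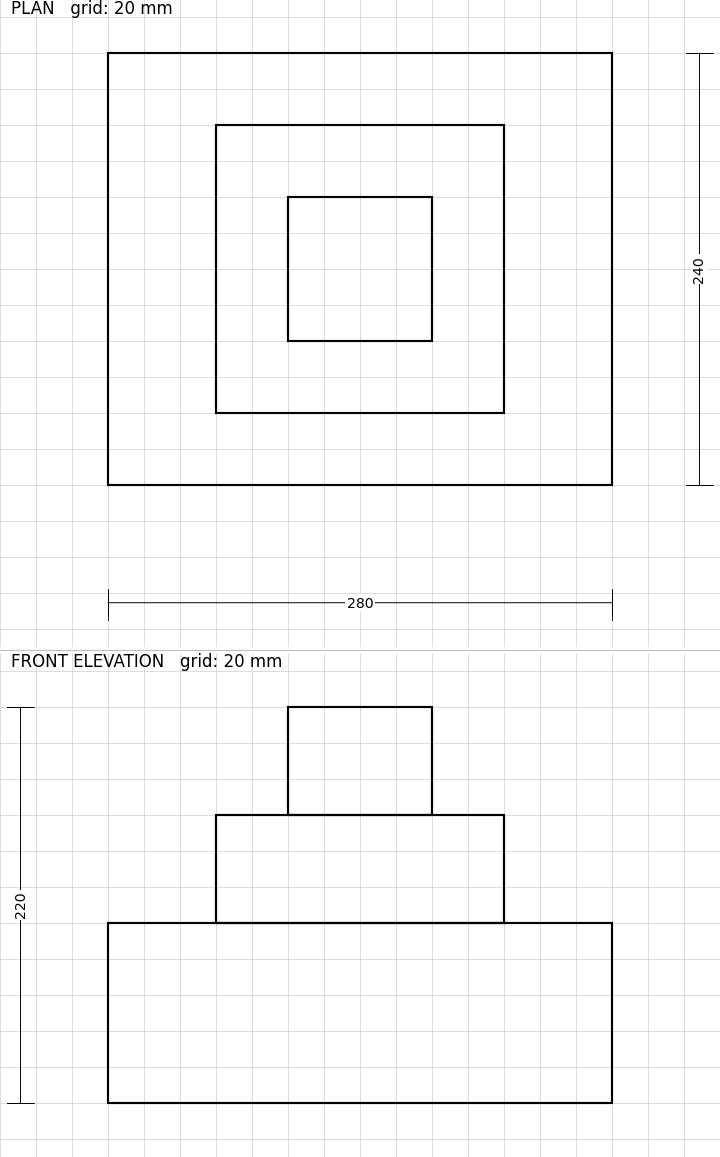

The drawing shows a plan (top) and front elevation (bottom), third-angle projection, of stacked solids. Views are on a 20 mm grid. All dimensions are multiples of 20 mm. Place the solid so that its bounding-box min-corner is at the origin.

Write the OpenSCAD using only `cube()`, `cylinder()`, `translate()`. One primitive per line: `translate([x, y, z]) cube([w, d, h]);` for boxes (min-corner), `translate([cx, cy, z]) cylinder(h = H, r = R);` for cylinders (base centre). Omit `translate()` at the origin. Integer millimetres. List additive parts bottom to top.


cube([280, 240, 100]);
translate([60, 40, 100]) cube([160, 160, 60]);
translate([100, 80, 160]) cube([80, 80, 60]);
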